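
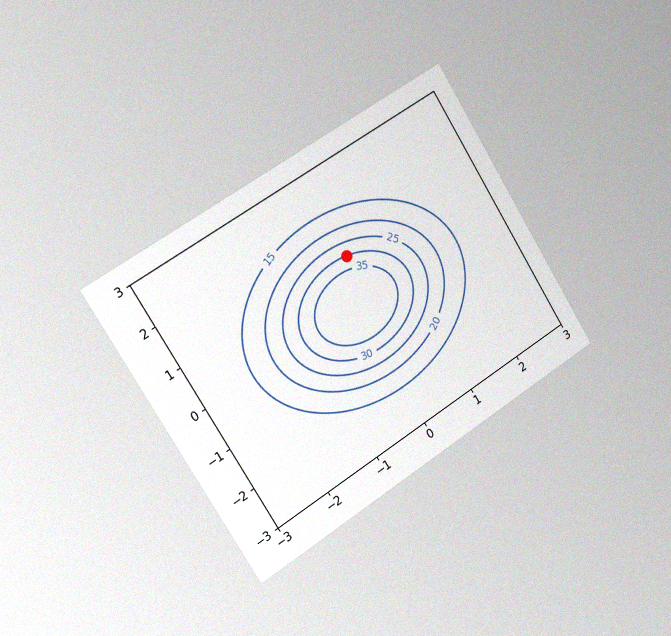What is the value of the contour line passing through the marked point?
30

The chart is tilted about 32° counter-clockwise and viewed slightly from the left, with some photo noise. The marked point sits on the contour labelled 30.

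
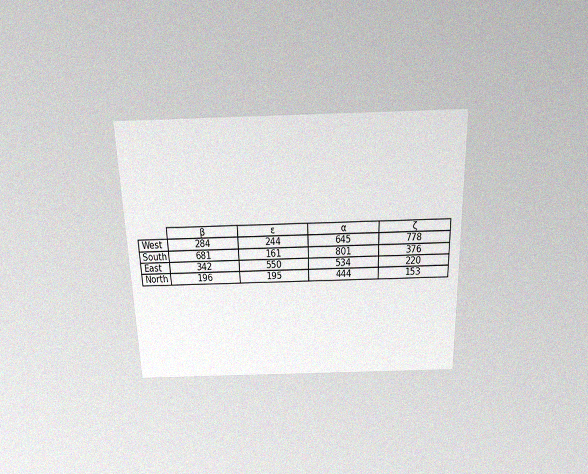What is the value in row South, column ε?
The chart is viewed slightly from above, with some photo noise. The (South, ε) cell reads 161.

161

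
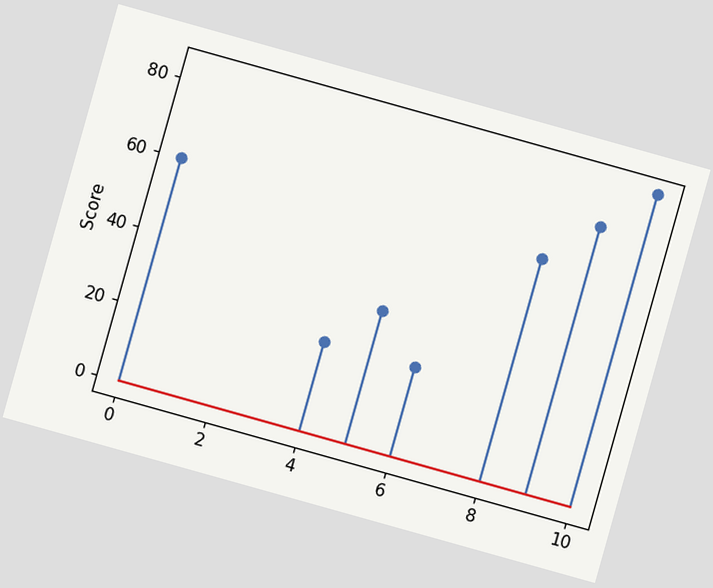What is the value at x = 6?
The chart is tilted about 16° clockwise. The stem at x=6 reaches 24.

24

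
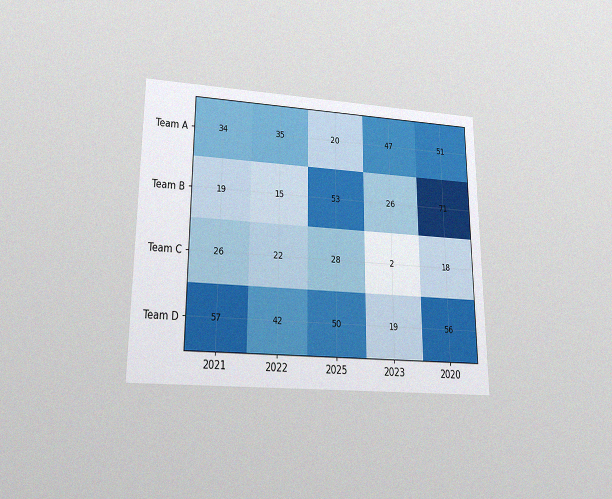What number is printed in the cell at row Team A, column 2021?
34

The chart is viewed slightly from below, with some photo noise. The (Team A, 2021) cell reads 34.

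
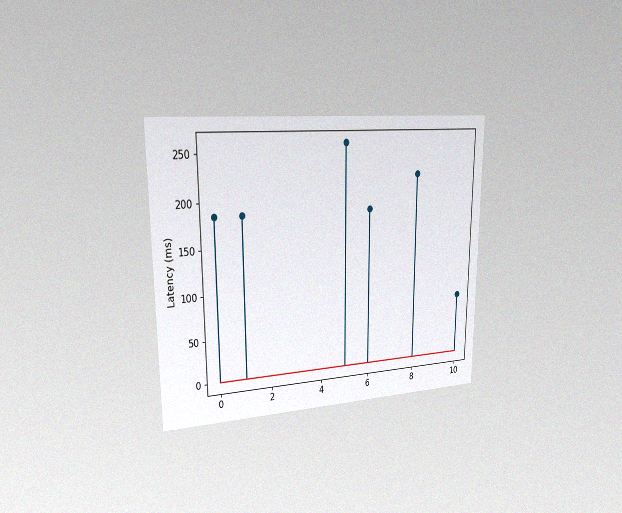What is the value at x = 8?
The chart is viewed slightly from the left, with some photo noise. The stem at x=8 reaches 222ms.

222ms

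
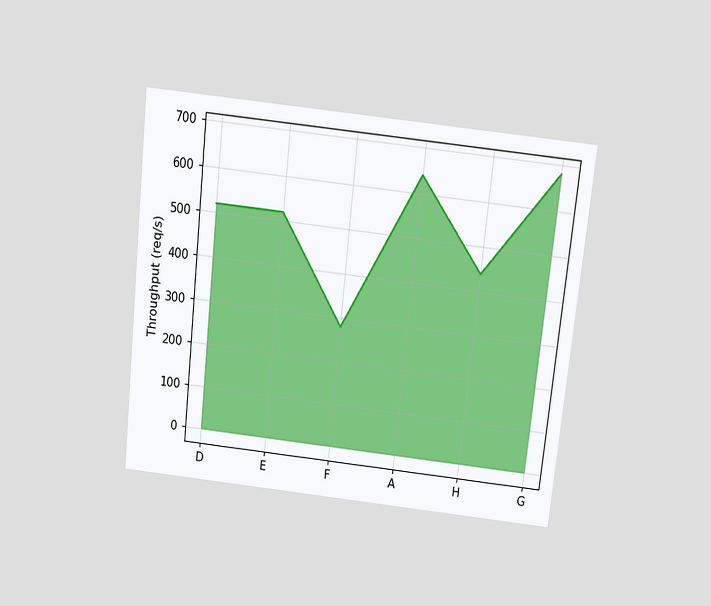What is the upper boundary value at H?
The chart is tilted about 6° clockwise and viewed slightly from above. At H the upper boundary is at 440req/s.

440req/s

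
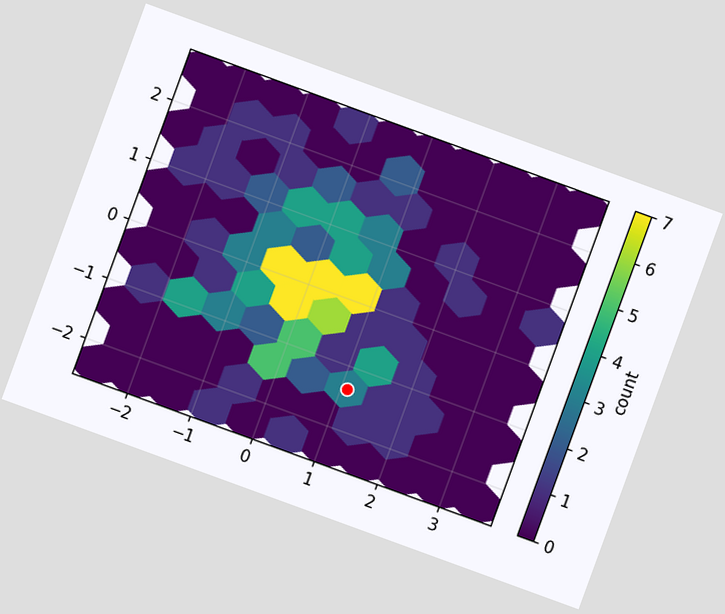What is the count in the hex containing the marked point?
3

The chart is tilted about 20° clockwise. The marked hex reads 3 on the colorbar.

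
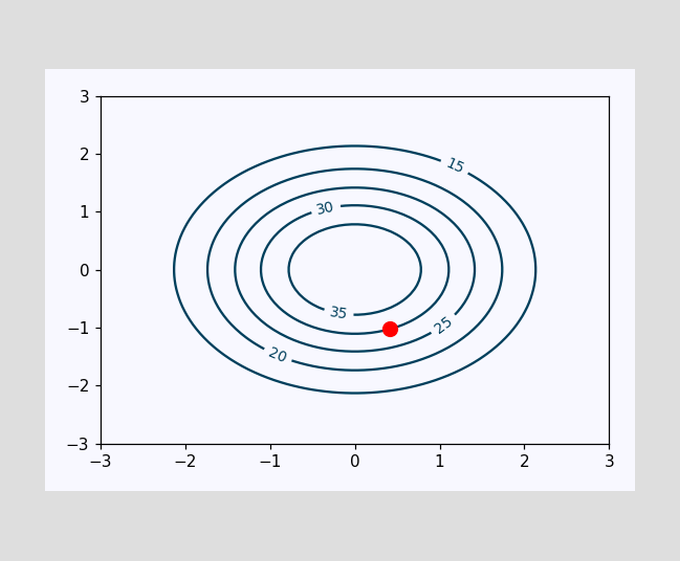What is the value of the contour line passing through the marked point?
The marked point sits on the contour labelled 30.

30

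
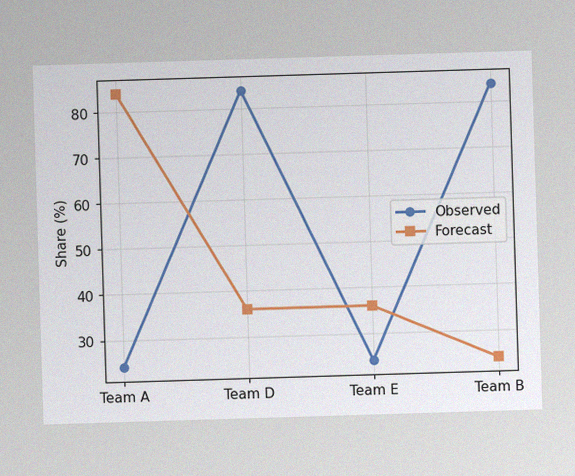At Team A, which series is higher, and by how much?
The image has some photo noise and uneven lighting. At Team A, Forecast sits above the other line by 60%.

Forecast, by 60%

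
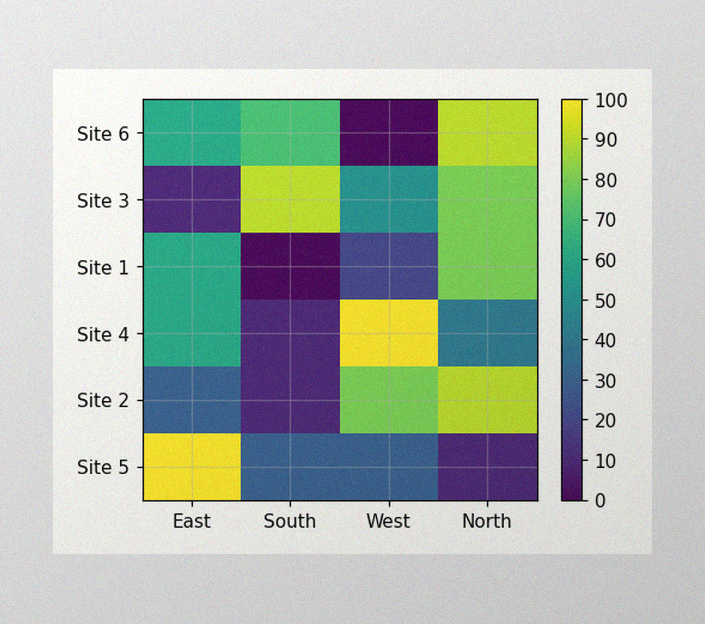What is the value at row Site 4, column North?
The image has some photo noise and uneven lighting. Matching cell (Site 4, North) against the colorbar gives 40.

40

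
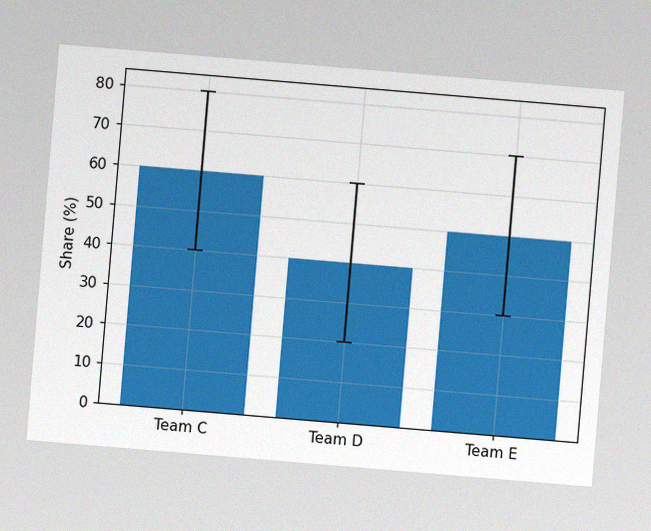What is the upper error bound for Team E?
The chart is tilted about 5° clockwise, with some photo noise. The Team E bar's upper whisker reaches 70%.

70%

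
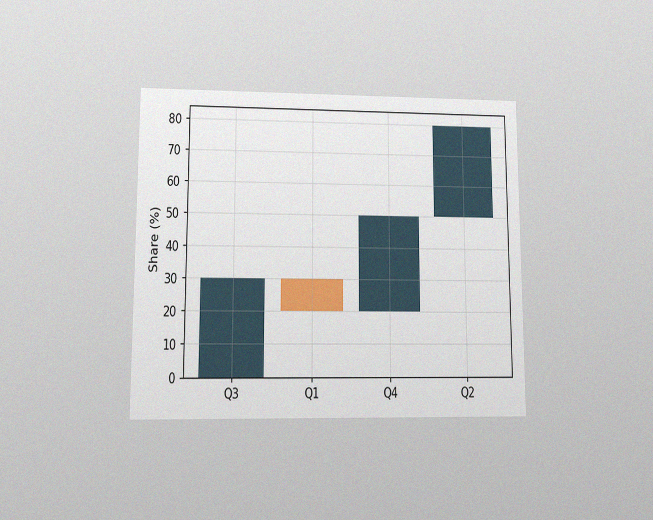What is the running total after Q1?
The chart is viewed at a slight angle, with some photo noise. After Q1 the running total reaches 20%.

20%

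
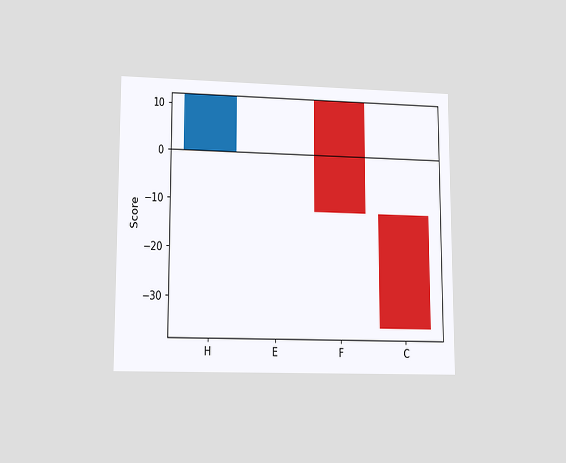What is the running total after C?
The chart is viewed at a slight angle. After C the running total reaches -36.

-36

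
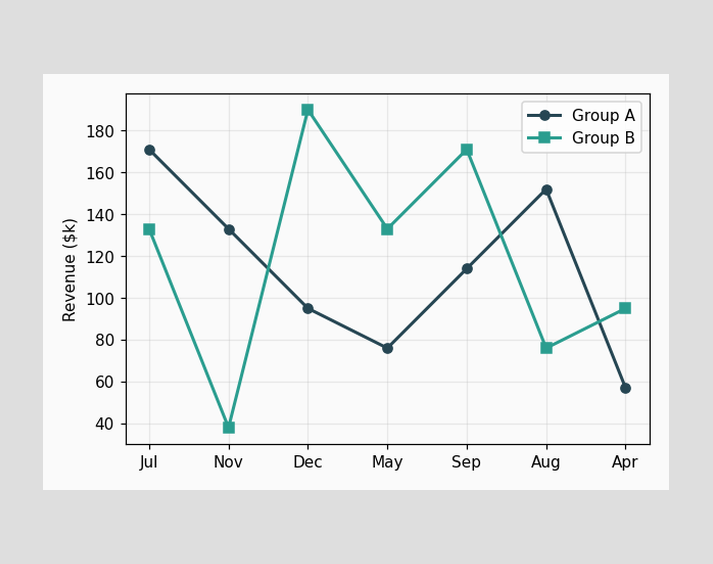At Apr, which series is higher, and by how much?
Group B, by $38k

At Apr, Group B sits above the other line by $38k.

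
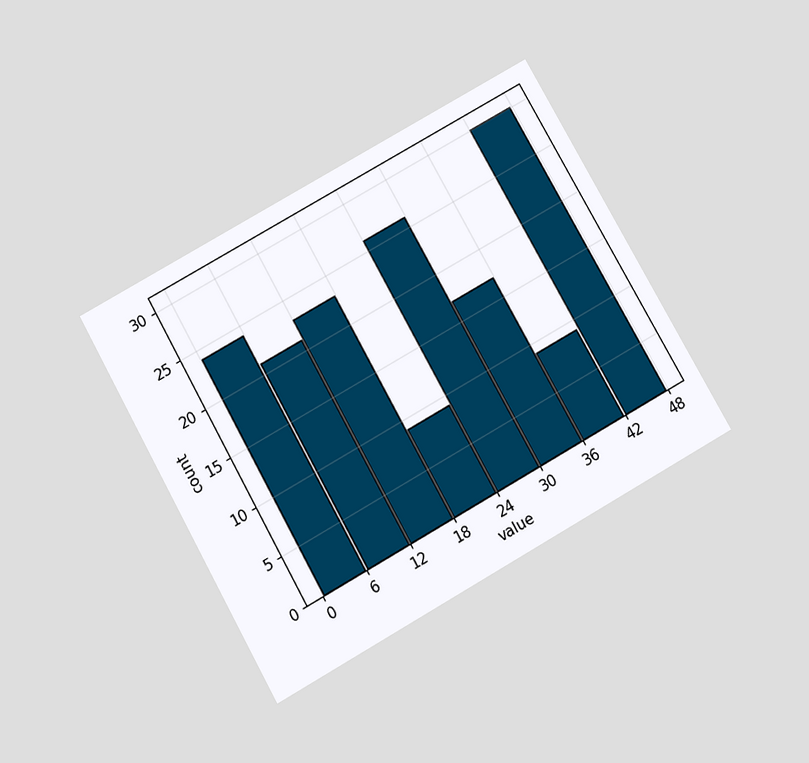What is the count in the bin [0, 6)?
The chart is tilted about 29° counter-clockwise and viewed slightly from below. The [0, 6) bin has height 24.

24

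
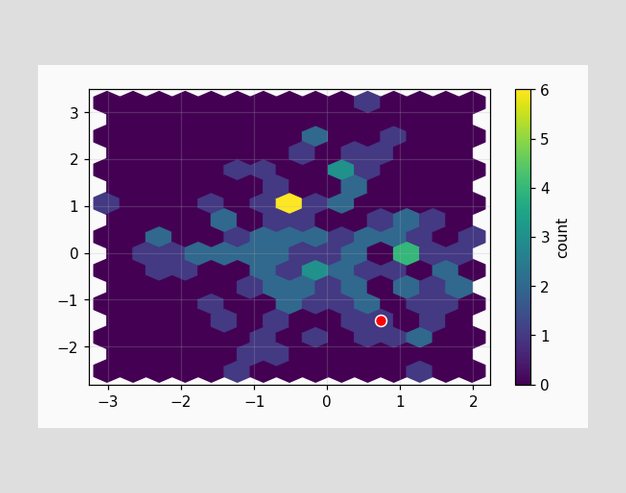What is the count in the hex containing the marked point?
The marked hex reads 1 on the colorbar.

1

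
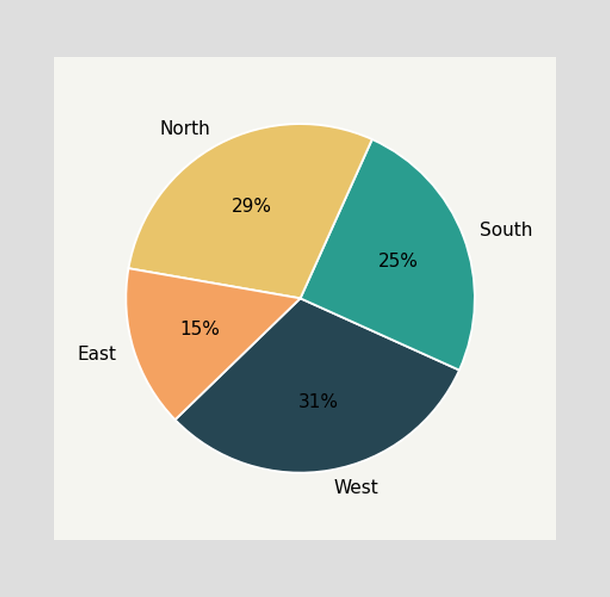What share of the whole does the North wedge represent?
29%

The North slice takes up 29% of the pie.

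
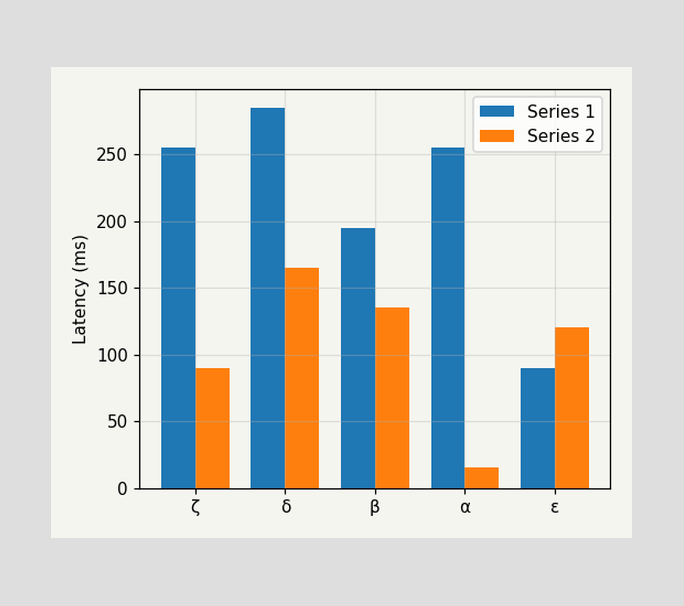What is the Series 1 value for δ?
285ms

The Series 1 bar at δ reaches 285ms on the y-axis.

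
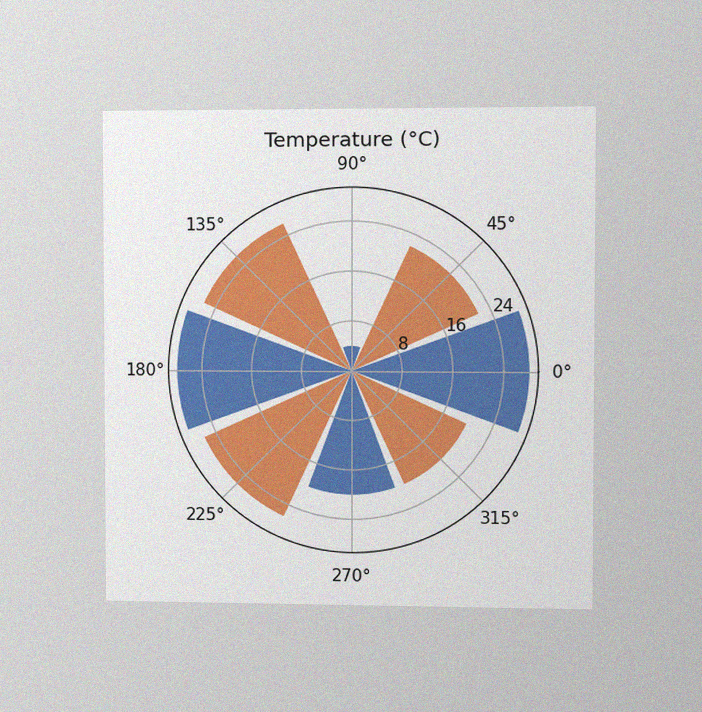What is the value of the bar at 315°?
20°C

The chart is viewed slightly from the right, with some photo noise. The bar at 315° reaches 20°C on the radial axis.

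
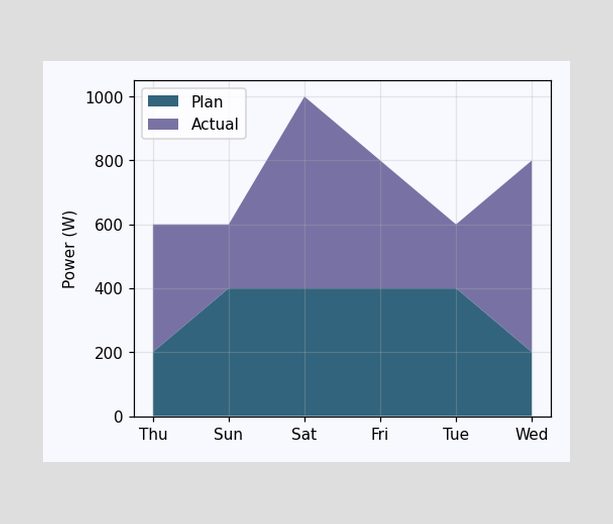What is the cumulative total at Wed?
The stacked total at Wed reaches 800W.

800W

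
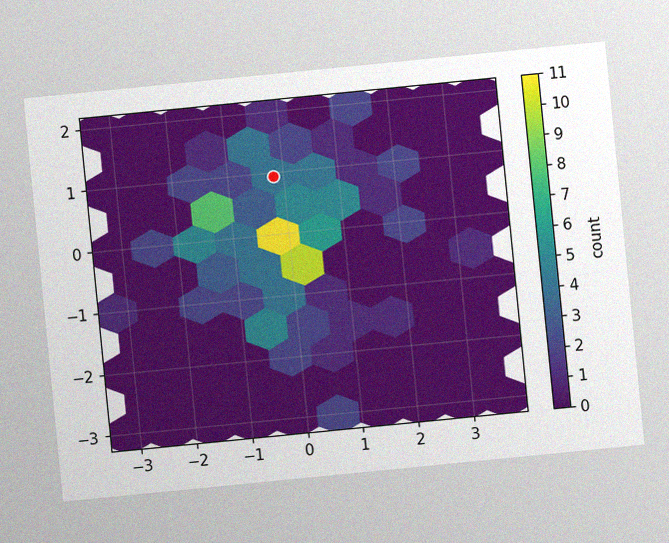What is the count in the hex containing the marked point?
4

The chart is tilted about 6° counter-clockwise, with some photo noise. The marked hex reads 4 on the colorbar.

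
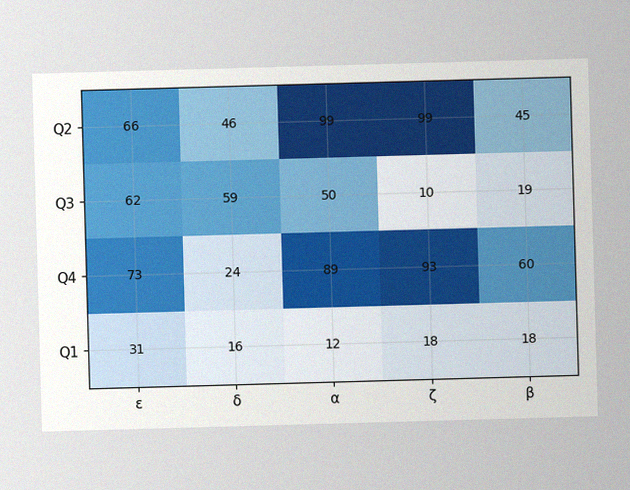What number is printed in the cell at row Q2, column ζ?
99

The image has some photo noise and uneven lighting. The (Q2, ζ) cell reads 99.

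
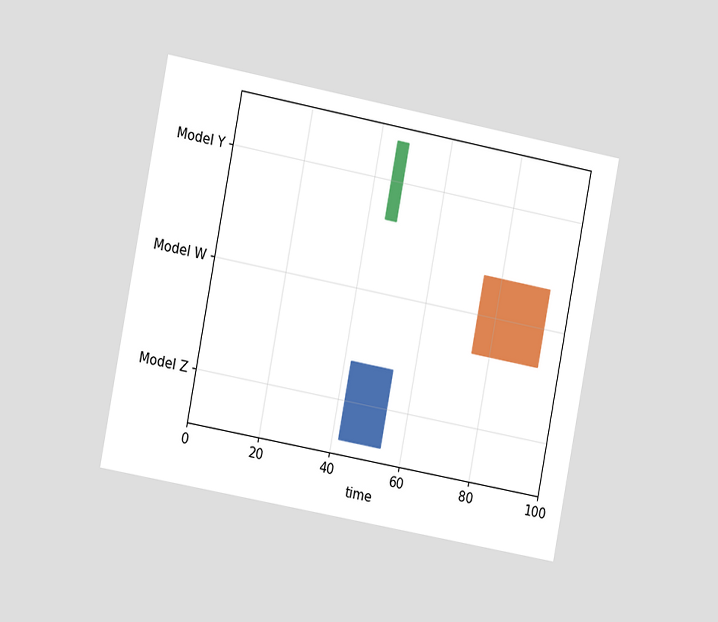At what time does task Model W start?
75

The chart is tilted about 11° clockwise and viewed slightly from the left. The Model W bar begins at t=75.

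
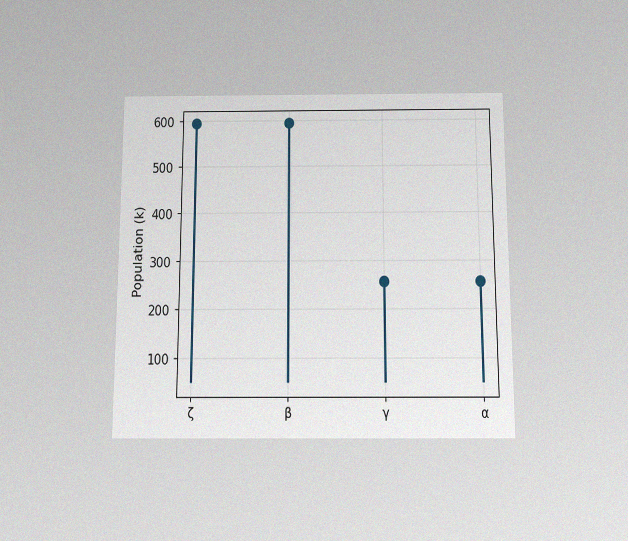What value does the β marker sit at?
595k

The chart is viewed slightly from below, with some photo noise. The β marker sits at 595k.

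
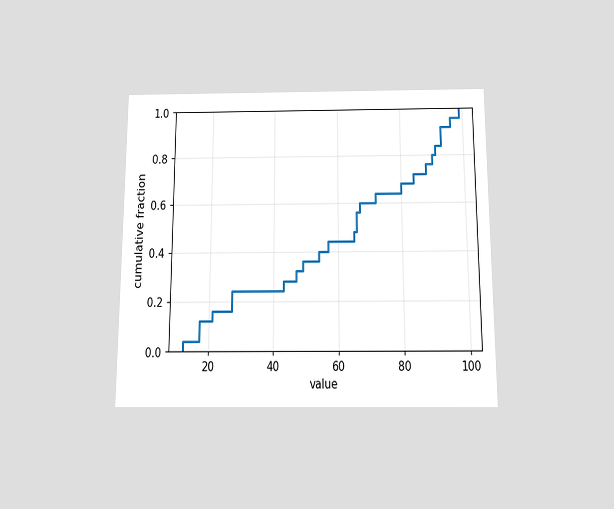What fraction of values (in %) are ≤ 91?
84%

The chart is viewed slightly from below. At x=91 the ECDF step is at 84%.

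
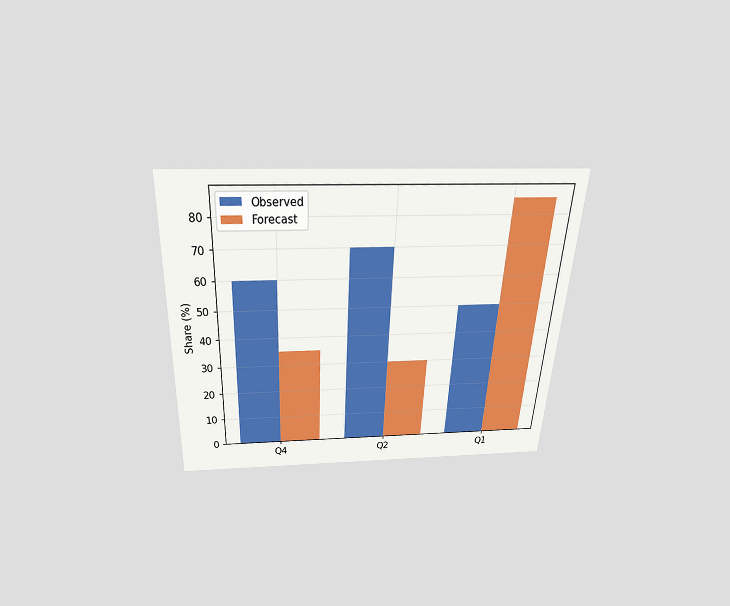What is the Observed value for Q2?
70%

The chart is tilted about 3° clockwise and viewed slightly from above. The Observed bar at Q2 reaches 70% on the y-axis.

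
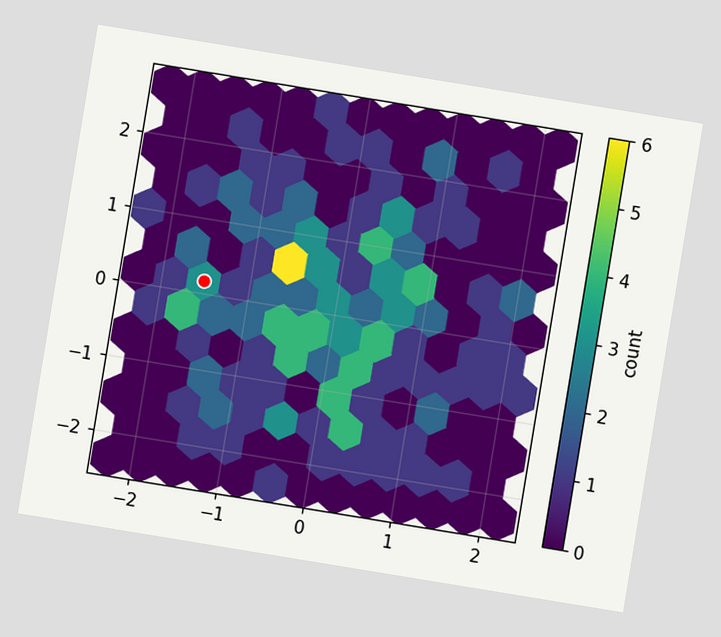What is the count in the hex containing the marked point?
The chart is tilted about 9° clockwise. The marked hex reads 3 on the colorbar.

3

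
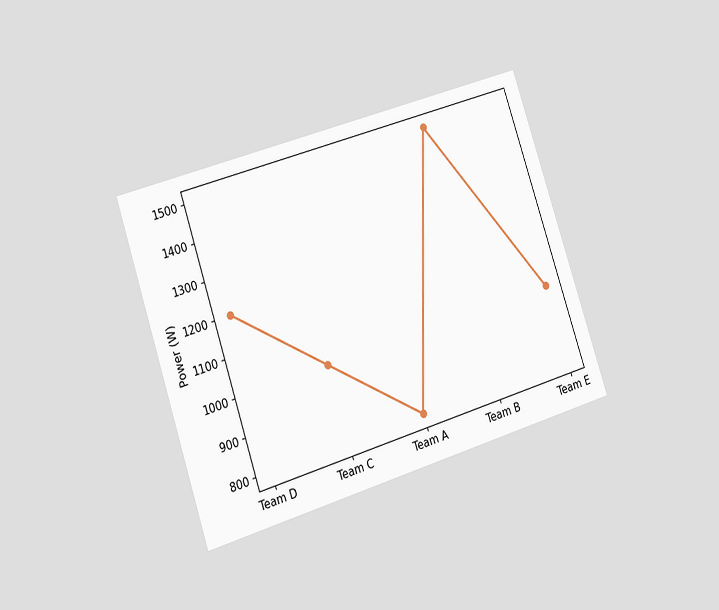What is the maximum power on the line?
1500W

The chart is tilted about 18° counter-clockwise and viewed slightly from the left. The highest point is at Team B, and reading across to the y-axis gives 1500W.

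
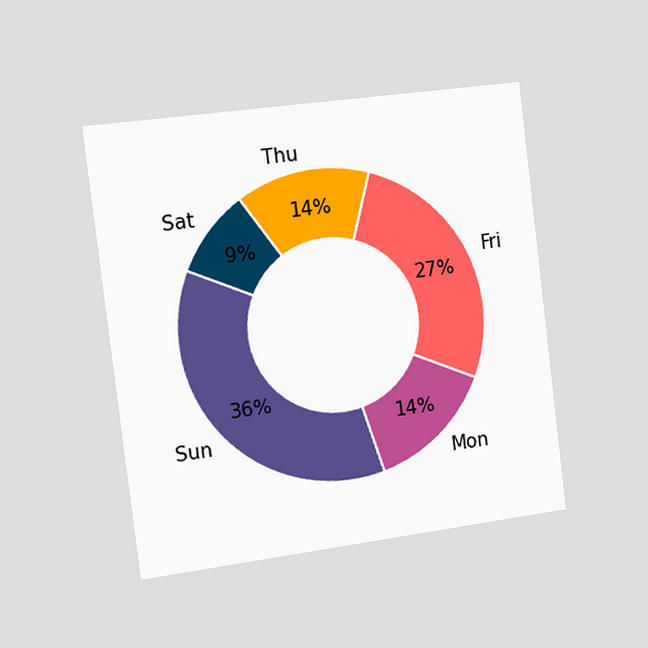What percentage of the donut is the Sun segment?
The chart is tilted about 7° counter-clockwise and viewed slightly from the left. The Sun segment takes up 36% of the ring.

36%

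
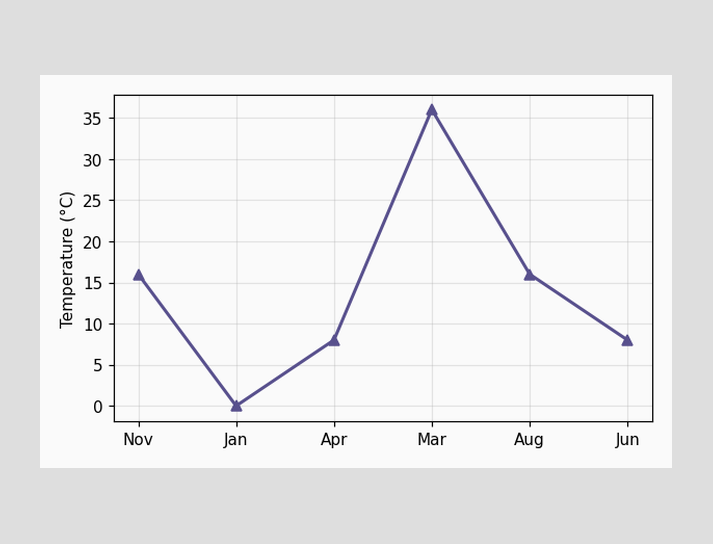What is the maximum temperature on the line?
36°C

The highest point is at Mar, and reading across to the y-axis gives 36°C.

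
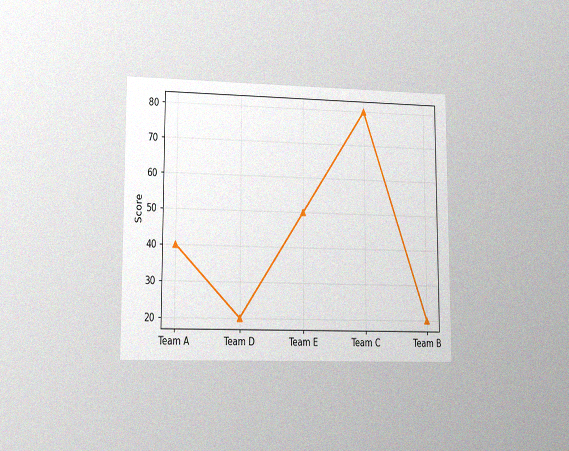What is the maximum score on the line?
80

The chart is viewed slightly from the left, with some photo noise. The highest point is at Team C, and reading across to the y-axis gives 80.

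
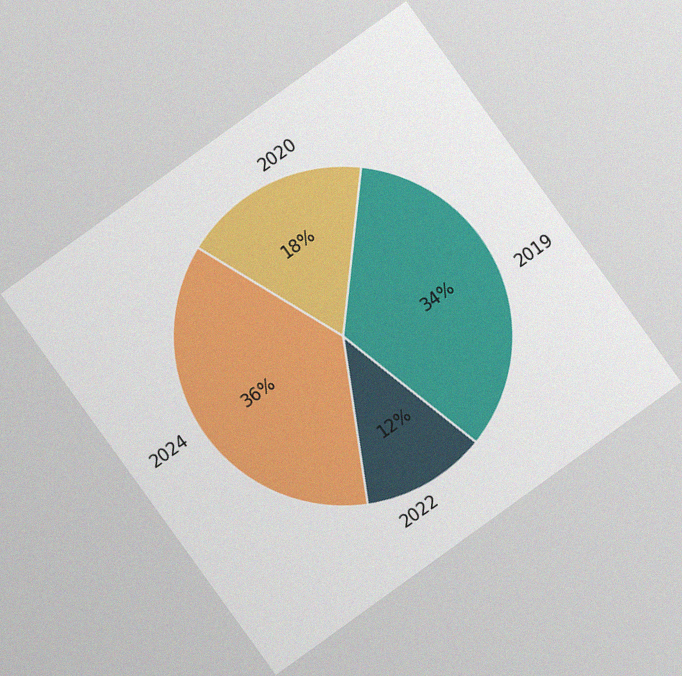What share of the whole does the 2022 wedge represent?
12%

The chart is tilted about 36° counter-clockwise, with some photo noise. The 2022 slice takes up 12% of the pie.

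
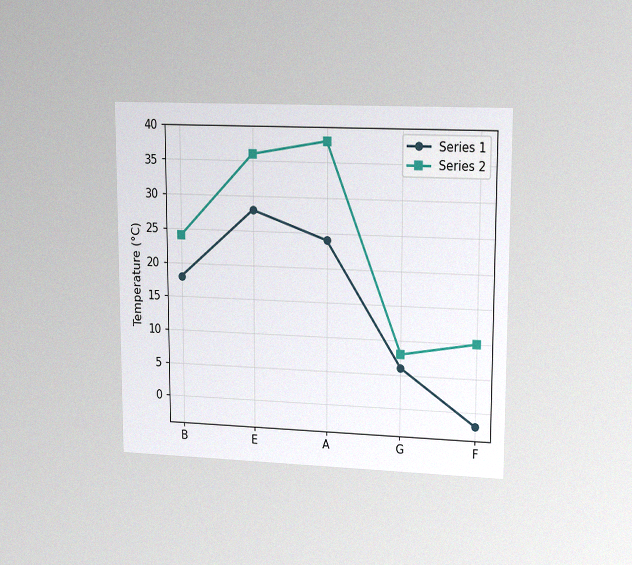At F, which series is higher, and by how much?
The chart is viewed at a slight angle, with some photo noise. At F, Series 2 sits above the other line by 12°C.

Series 2, by 12°C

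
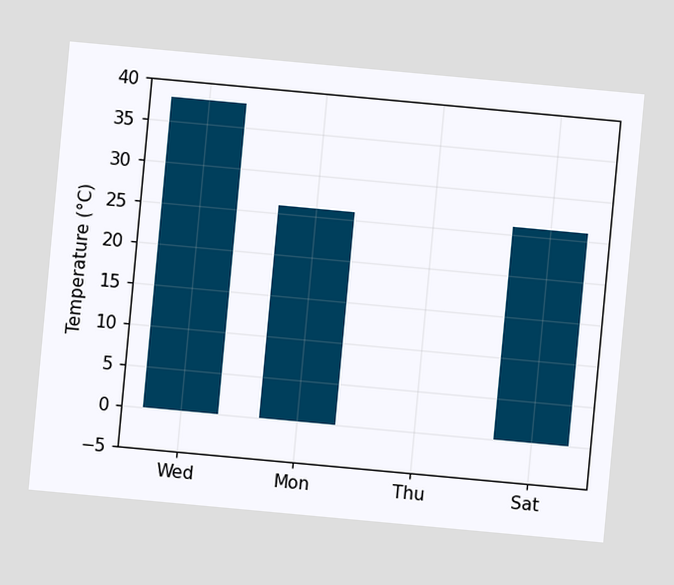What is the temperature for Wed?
The chart is tilted about 5° clockwise. Reading along the chart's y-axis, the Wed bar reaches 38°C.

38°C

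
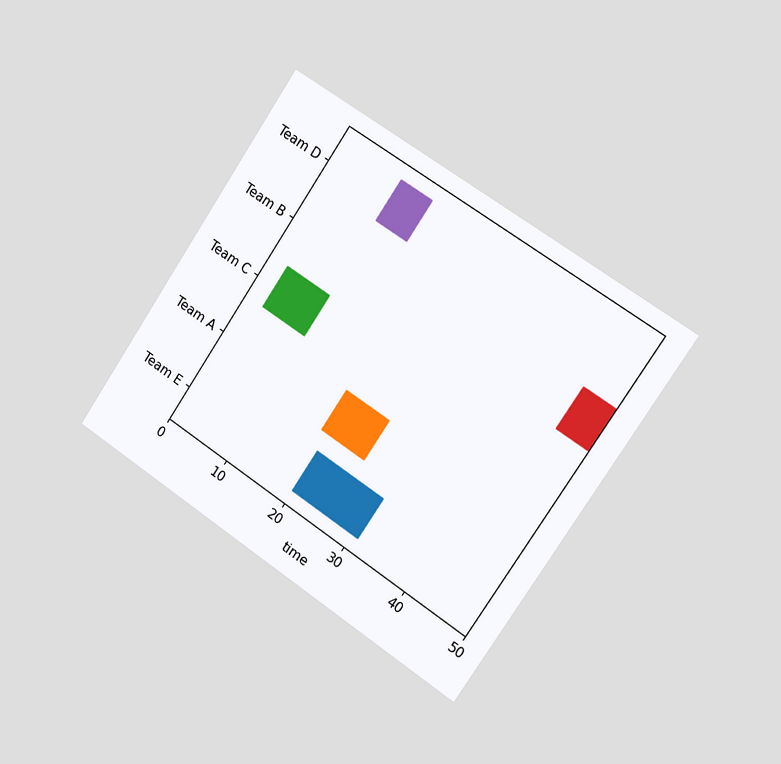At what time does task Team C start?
The chart is tilted about 34° clockwise and viewed slightly from the right. The Team C bar begins at t=3.

3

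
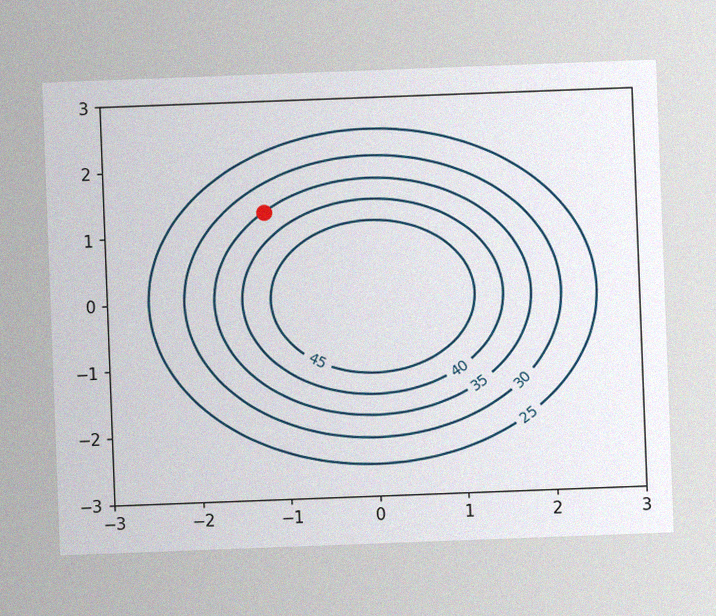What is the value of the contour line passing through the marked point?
The chart is tilted about 2° counter-clockwise, with some photo noise. The marked point sits on the contour labelled 35.

35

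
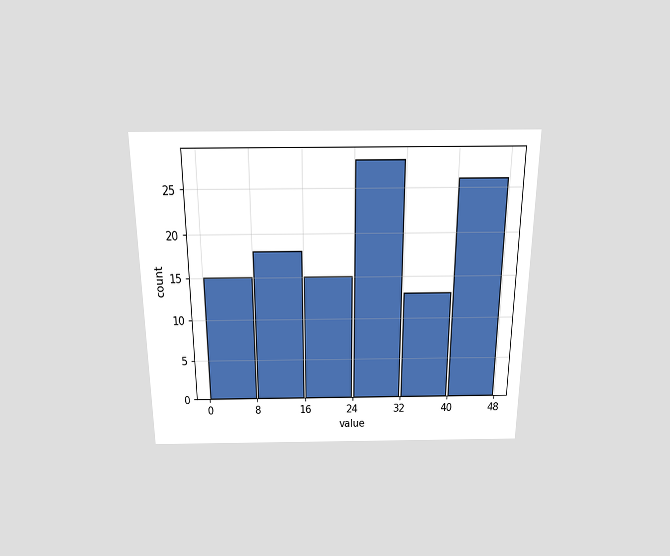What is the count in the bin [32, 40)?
13

The chart is viewed slightly from above. The [32, 40) bin has height 13.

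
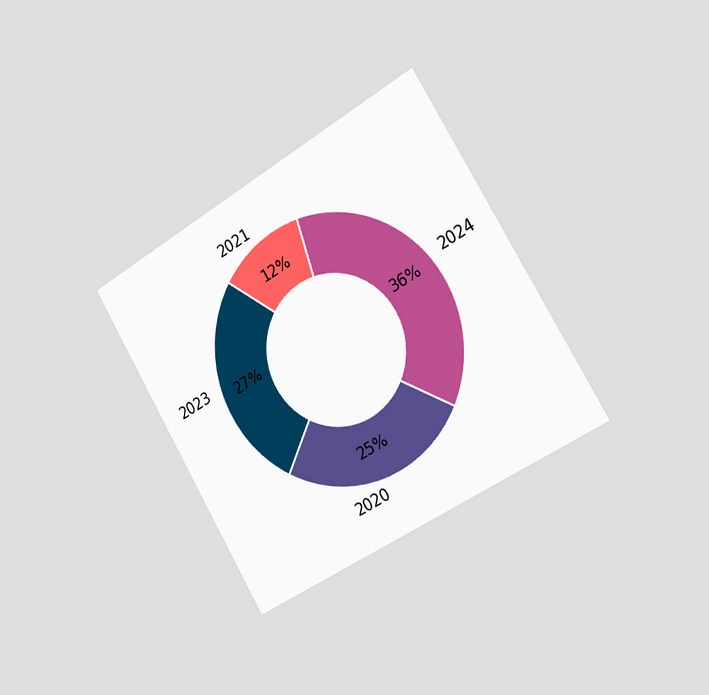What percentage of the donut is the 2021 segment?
12%

The chart is tilted about 31° counter-clockwise and viewed slightly from the right. The 2021 segment takes up 12% of the ring.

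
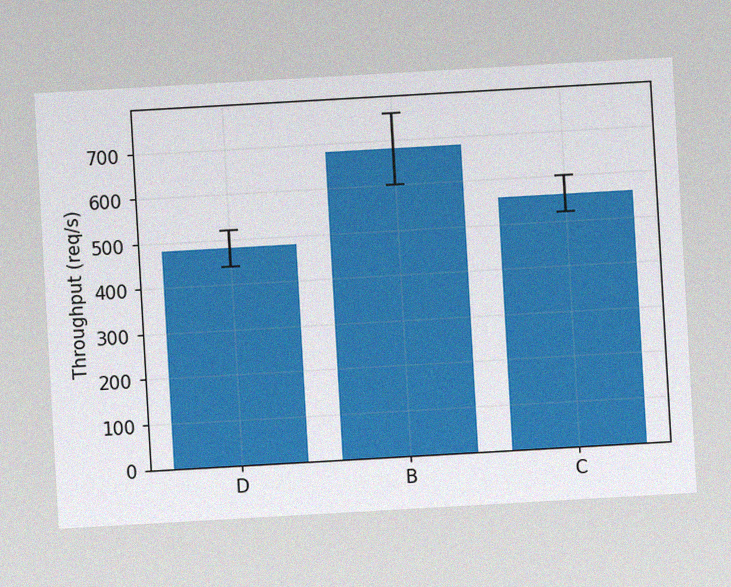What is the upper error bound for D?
520req/s

The chart is tilted about 3° counter-clockwise, with some photo noise. The D bar's upper whisker reaches 520req/s.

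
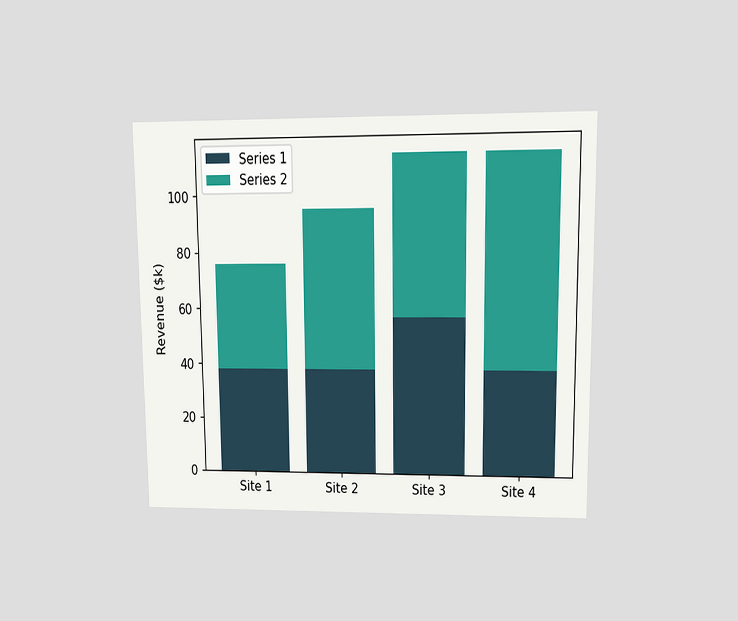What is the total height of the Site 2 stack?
The chart is viewed at a slight angle. The Site 2 stack's top reaches $95k on the y-axis.

$95k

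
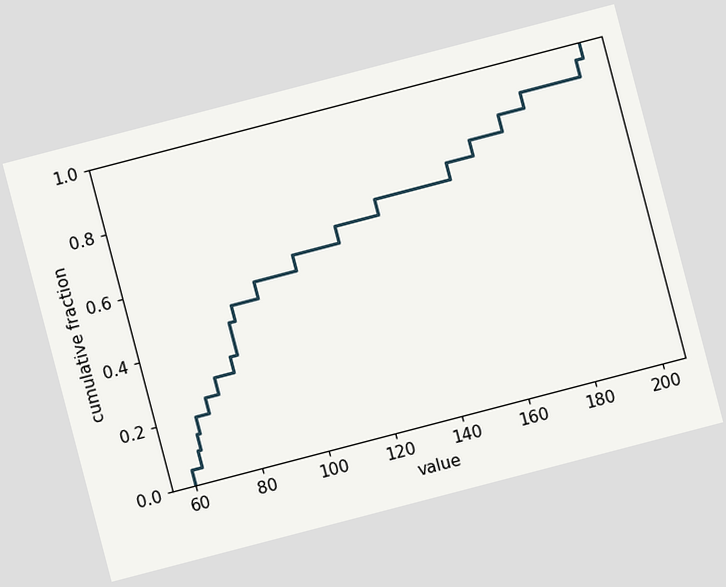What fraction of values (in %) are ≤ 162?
80%

The chart is tilted about 15° counter-clockwise. At x=162 the ECDF step is at 80%.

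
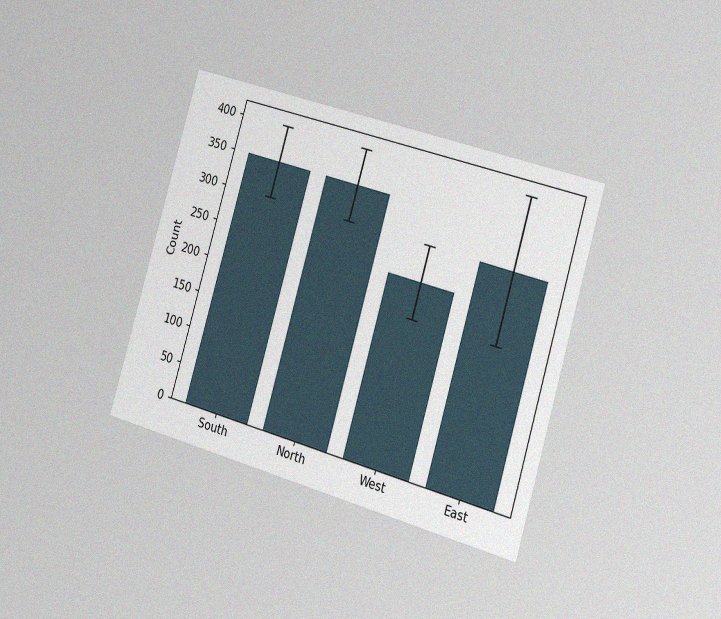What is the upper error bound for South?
The chart is tilted about 16° clockwise and viewed slightly from the right, with some photo noise. The South bar's upper whisker reaches 400.

400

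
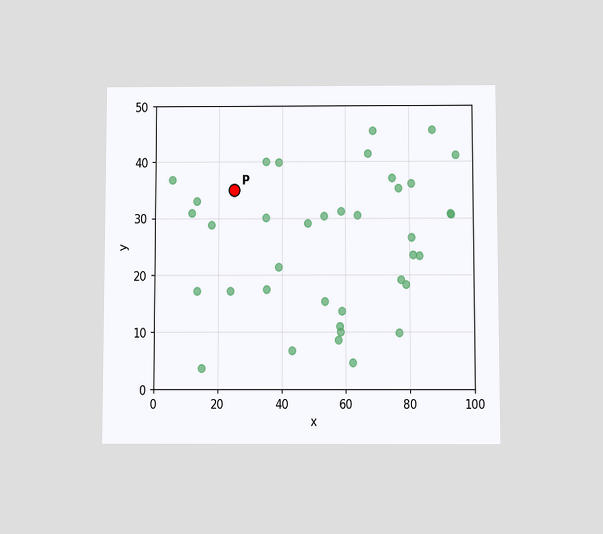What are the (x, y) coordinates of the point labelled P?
The chart is viewed slightly from below. Following the gridlines from P to each axis, P sits at (25, 35).

(25, 35)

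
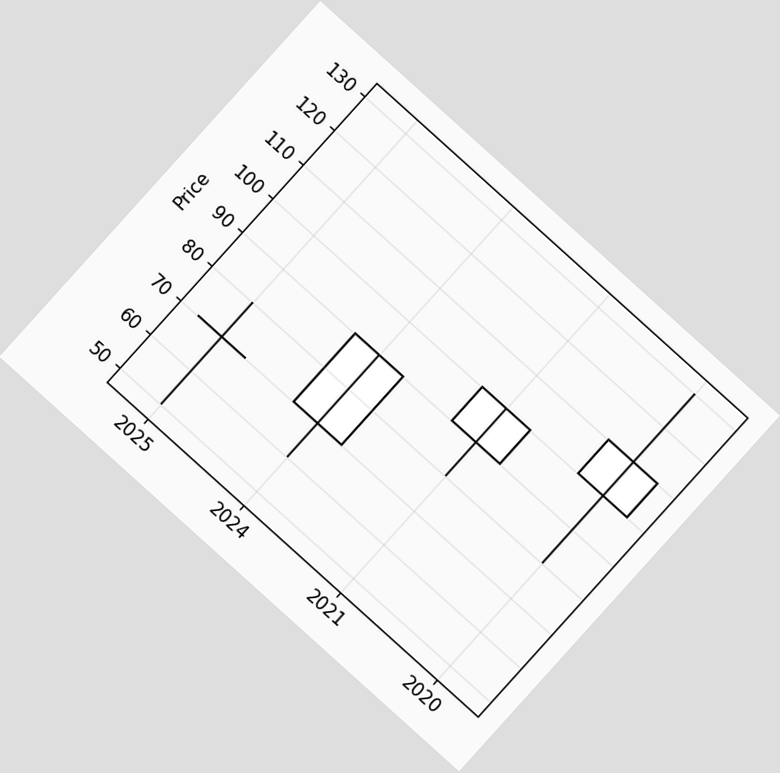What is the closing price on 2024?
90

The chart is tilted about 42° clockwise. The 2024 candle closes at 90.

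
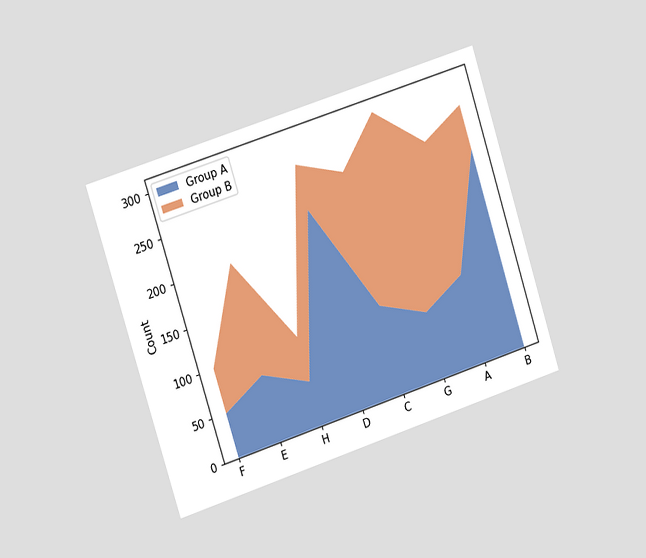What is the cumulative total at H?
The chart is tilted about 18° counter-clockwise and viewed slightly from the left. The stacked total at H reaches 100.

100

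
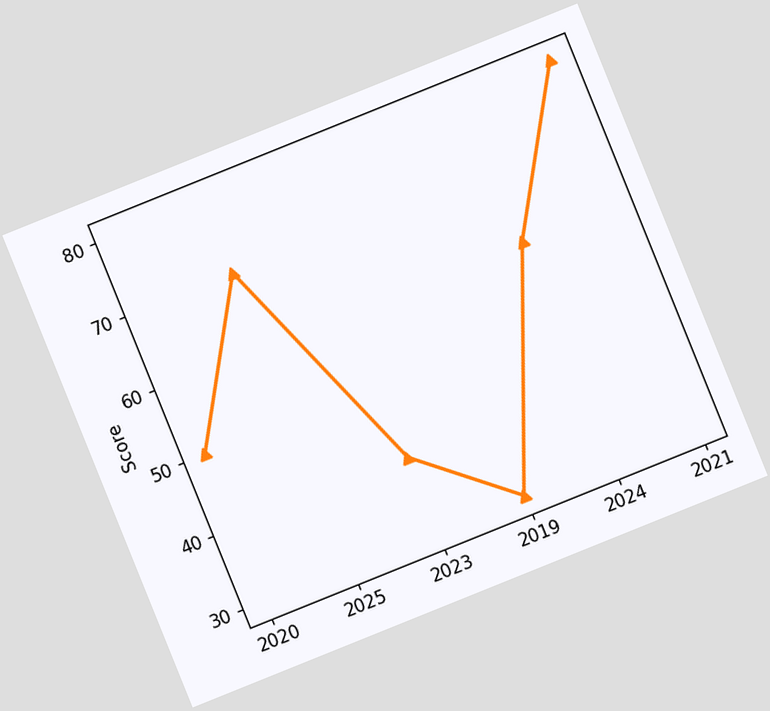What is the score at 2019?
The chart is tilted about 22° counter-clockwise. At 2019, the line is at 30.

30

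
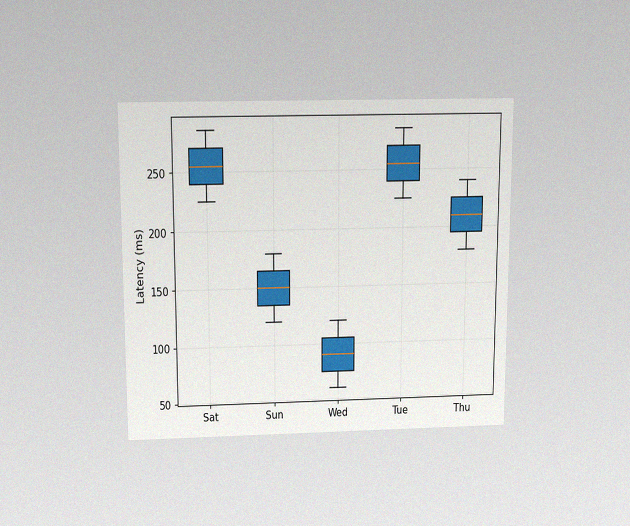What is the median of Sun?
The chart is viewed slightly from above, with some photo noise. The median line in the Sun box sits at 150ms.

150ms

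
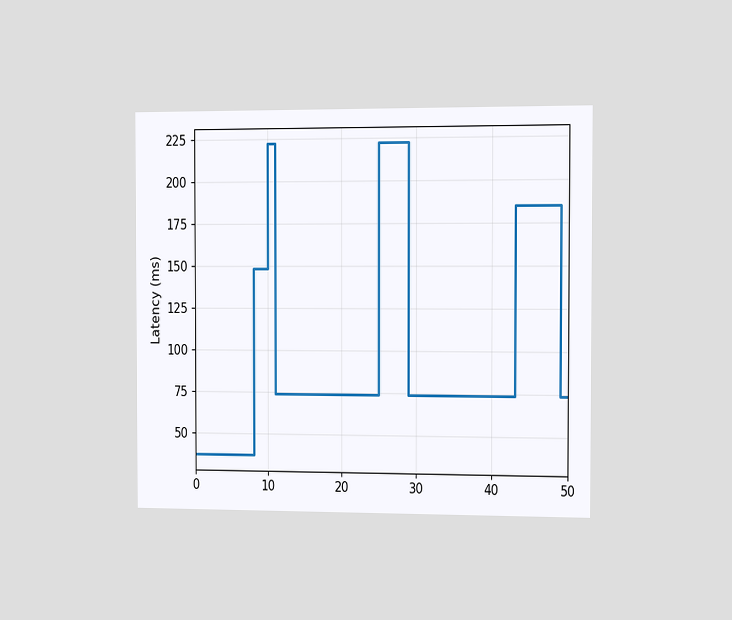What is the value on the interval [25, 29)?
222ms

The chart is viewed slightly from the right. On [25, 29) the step sits at 222ms.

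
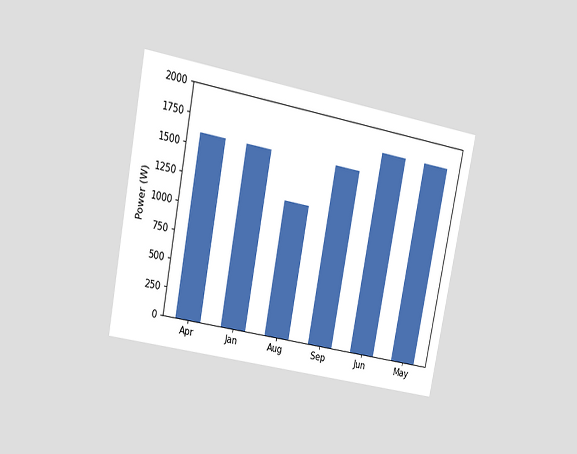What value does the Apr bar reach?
The chart is tilted about 11° clockwise and viewed at a slight angle. Reading along the chart's y-axis, the Apr bar reaches 1600W.

1600W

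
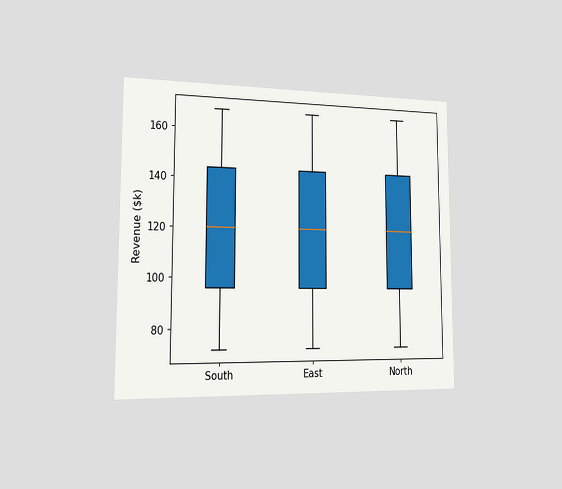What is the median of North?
The chart is viewed slightly from the left. The median line in the North box sits at $120k.

$120k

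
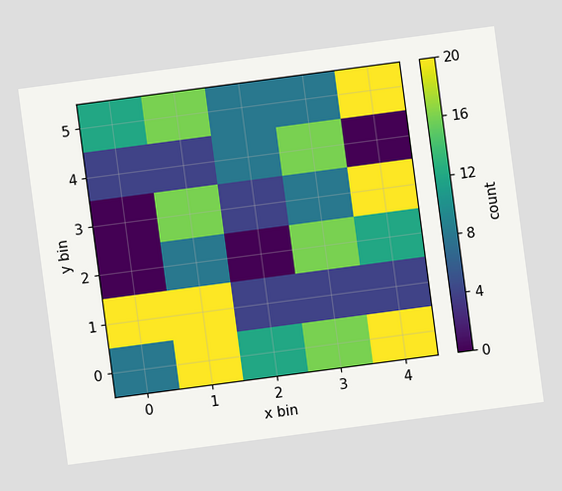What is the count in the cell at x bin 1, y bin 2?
The chart is tilted about 8° counter-clockwise. Matching the cell (1, 2) against the colorbar gives 8.

8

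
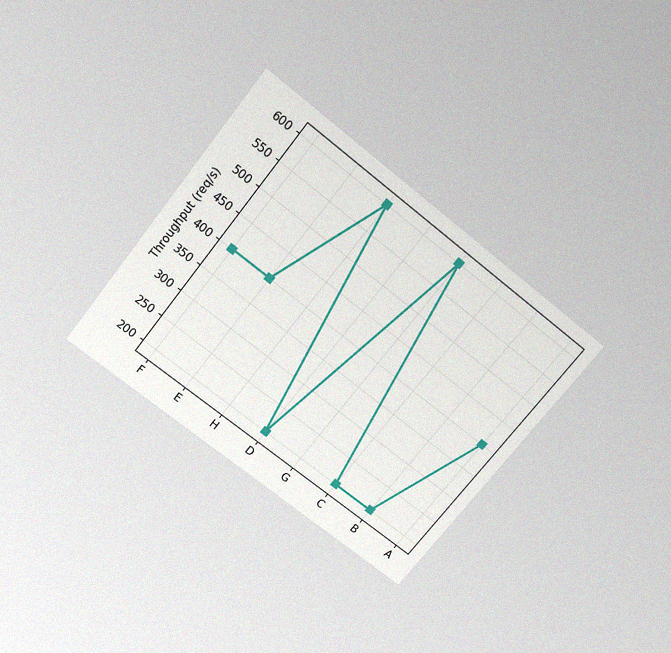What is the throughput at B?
The chart is tilted about 38° clockwise and viewed slightly from above, with some photo noise. At B, the line is at 200req/s.

200req/s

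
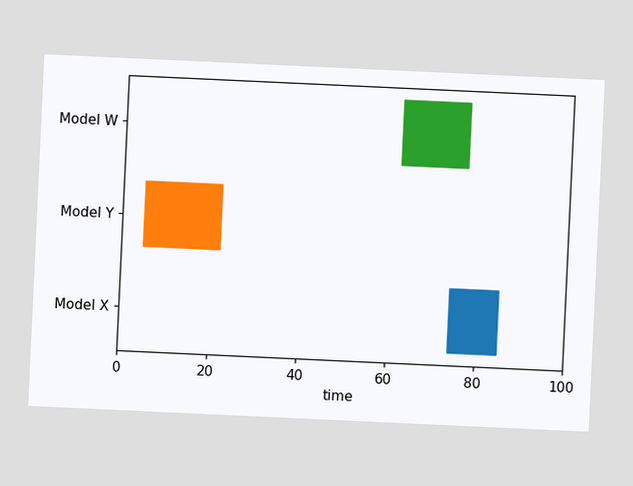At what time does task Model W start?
62

The chart is tilted about 3° clockwise. The Model W bar begins at t=62.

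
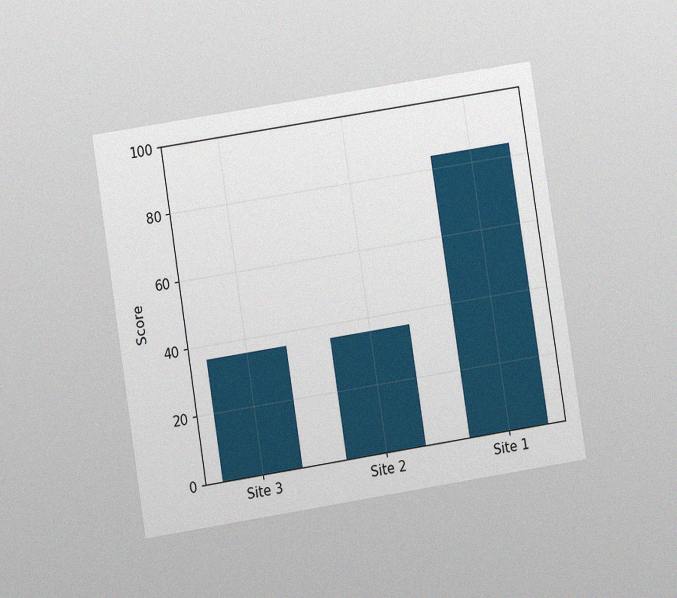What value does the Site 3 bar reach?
36

The chart is tilted about 9° counter-clockwise and viewed at a slight angle, with some photo noise. Reading along the chart's y-axis, the Site 3 bar reaches 36.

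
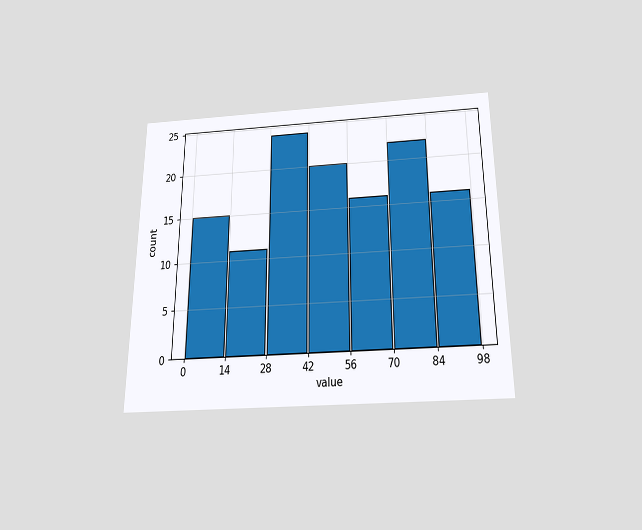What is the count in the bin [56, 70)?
16

The chart is viewed slightly from below. The [56, 70) bin has height 16.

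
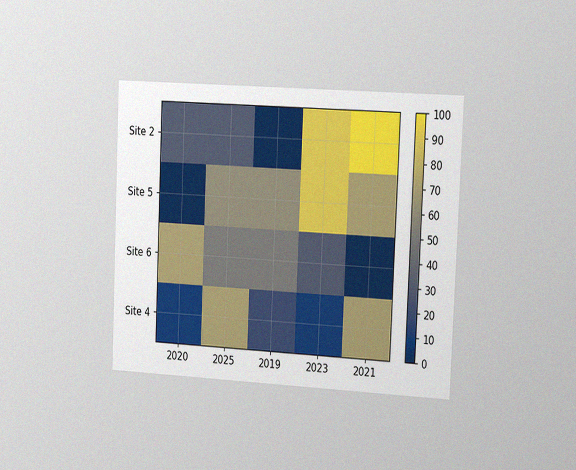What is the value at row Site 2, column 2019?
0

The chart is tilted about 2° clockwise and viewed slightly from the right, with some photo noise. Matching cell (Site 2, 2019) against the colorbar gives 0.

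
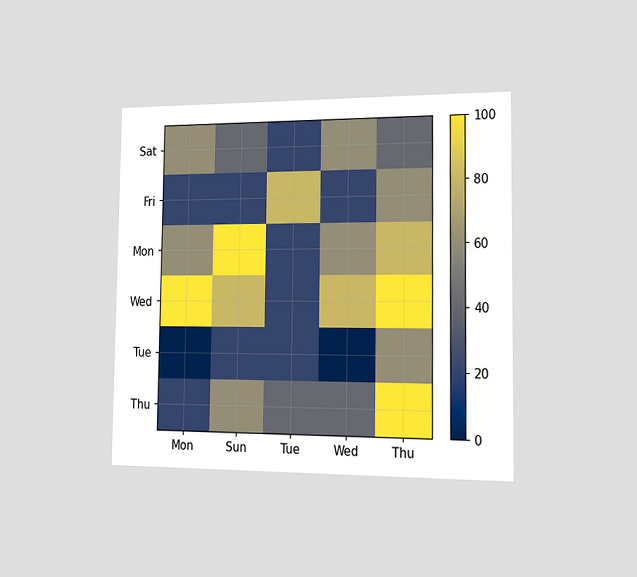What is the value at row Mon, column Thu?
80

The chart is viewed slightly from the right. Matching cell (Mon, Thu) against the colorbar gives 80.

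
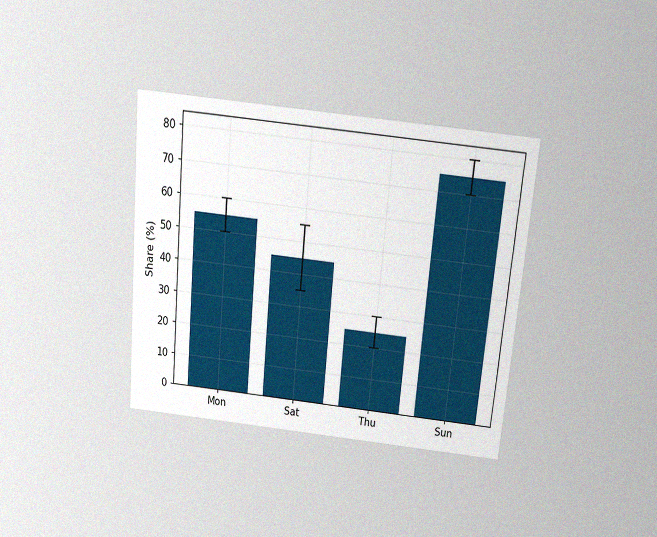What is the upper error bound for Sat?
The chart is tilted about 5° clockwise and viewed slightly from above, with some photo noise. The Sat bar's upper whisker reaches 55%.

55%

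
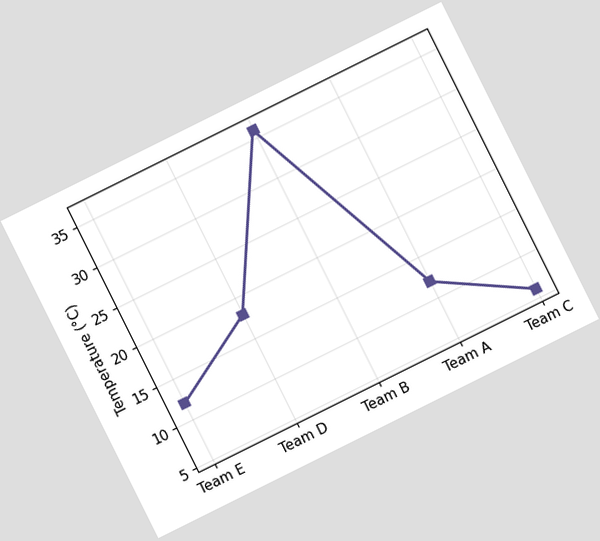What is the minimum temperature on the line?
The chart is tilted about 26° counter-clockwise. The lowest point is at Team C, and reading across to the y-axis gives 6°C.

6°C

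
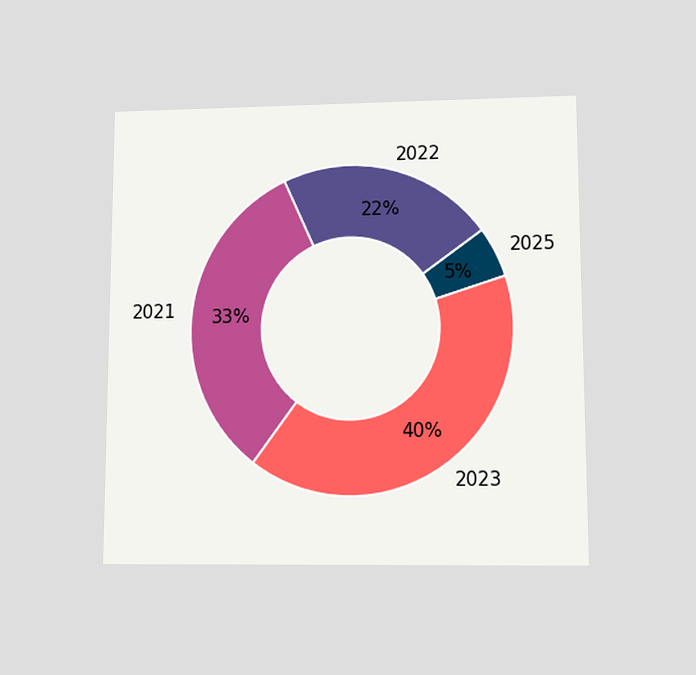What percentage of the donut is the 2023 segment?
The chart is viewed at a slight angle. The 2023 segment takes up 40% of the ring.

40%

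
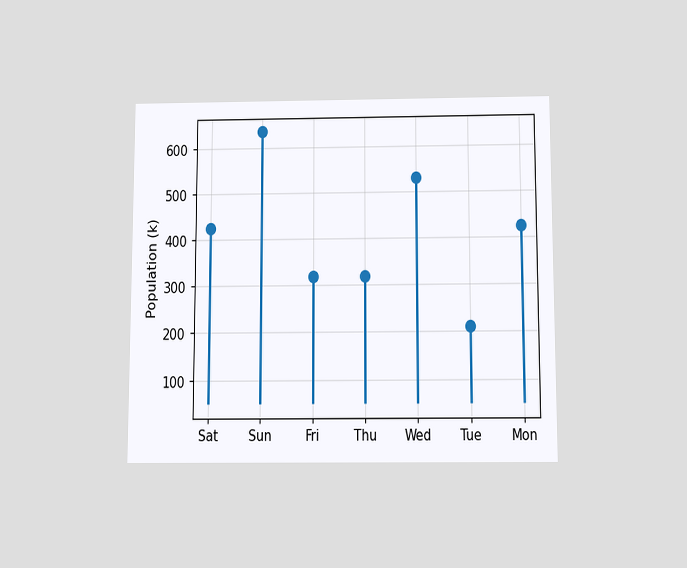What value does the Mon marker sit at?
The chart is viewed slightly from below. The Mon marker sits at 424k.

424k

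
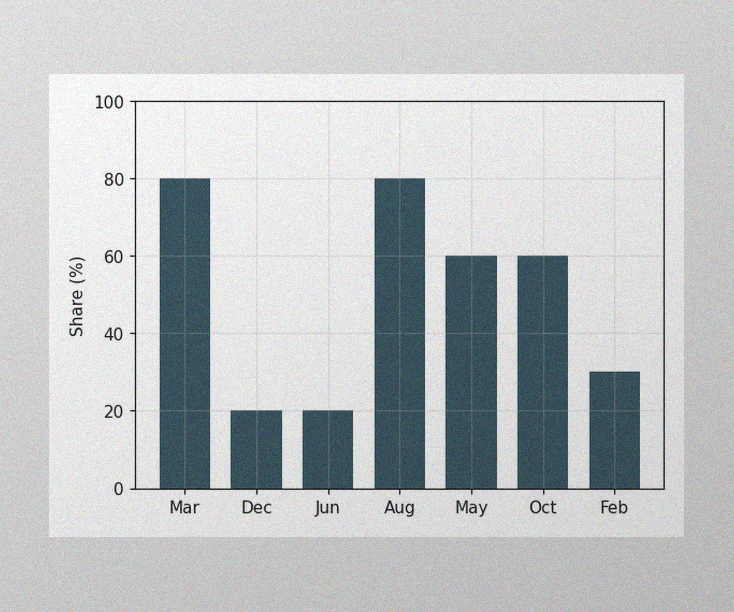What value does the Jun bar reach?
The image has some photo noise and uneven lighting. Reading along the chart's y-axis, the Jun bar reaches 20%.

20%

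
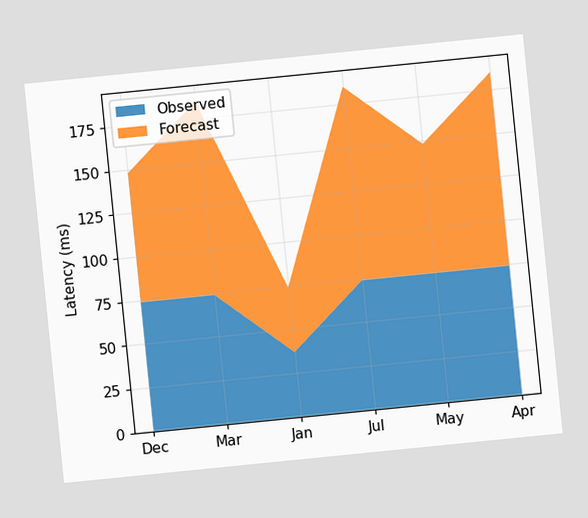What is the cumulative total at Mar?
The chart is tilted about 6° counter-clockwise. The stacked total at Mar reaches 185ms.

185ms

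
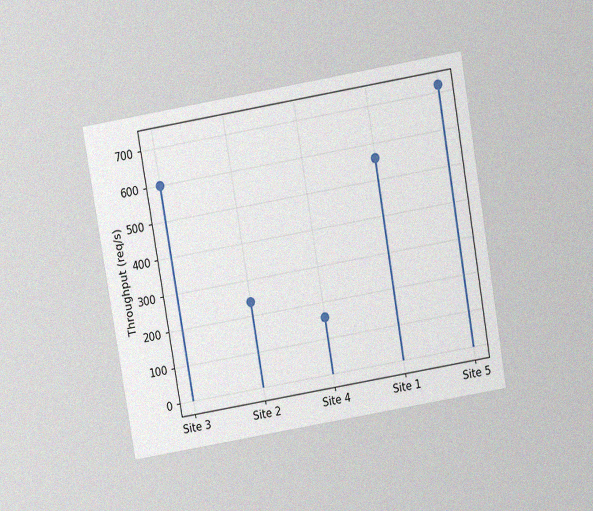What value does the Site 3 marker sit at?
The chart is tilted about 10° counter-clockwise and viewed slightly from above, with some photo noise. The Site 3 marker sits at 600req/s.

600req/s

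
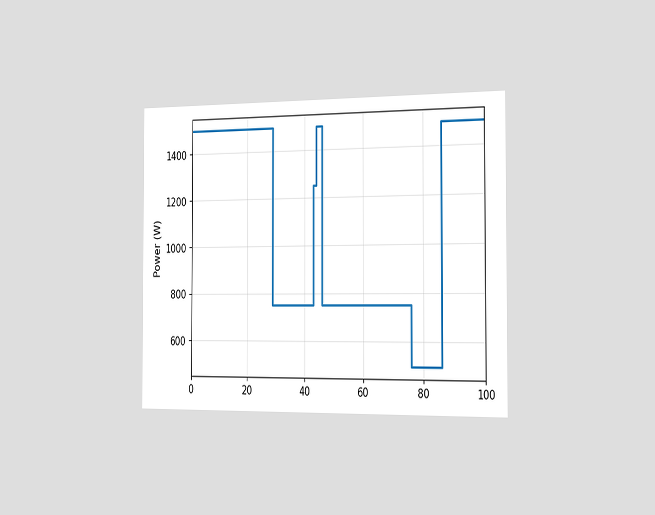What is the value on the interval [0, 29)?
The chart is viewed slightly from the right. On [0, 29) the step sits at 1500W.

1500W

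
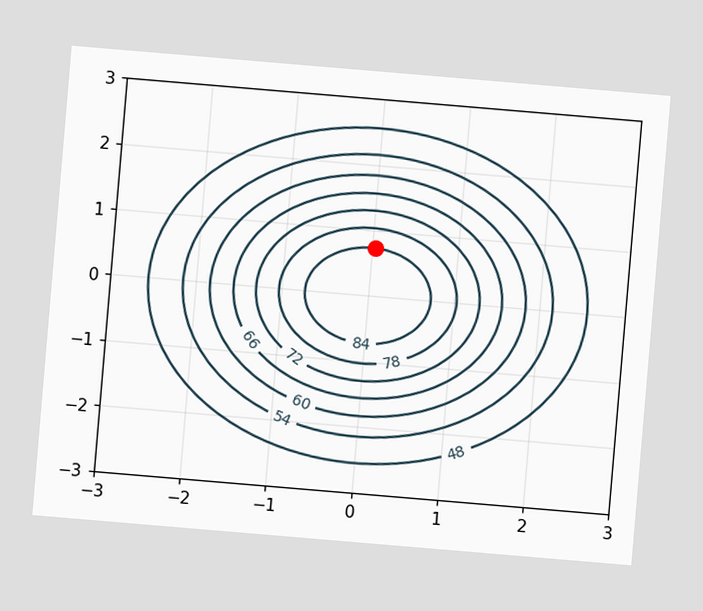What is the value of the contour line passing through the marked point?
The chart is tilted about 5° clockwise. The marked point sits on the contour labelled 84.

84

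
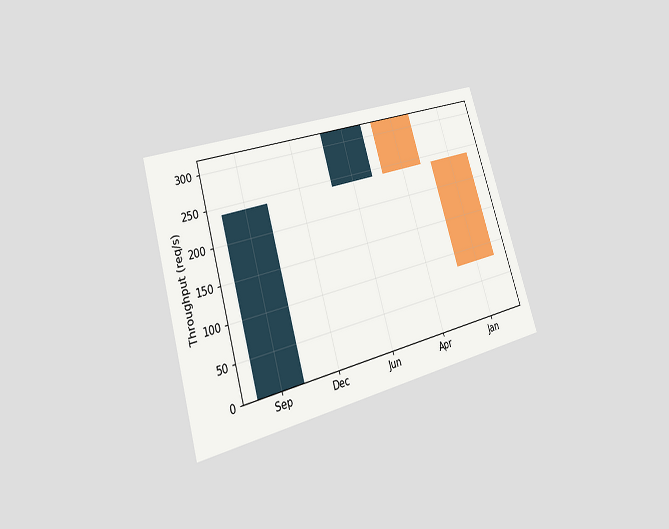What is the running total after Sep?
The chart is tilted about 17° counter-clockwise and viewed at a slight angle. After Sep the running total reaches 240req/s.

240req/s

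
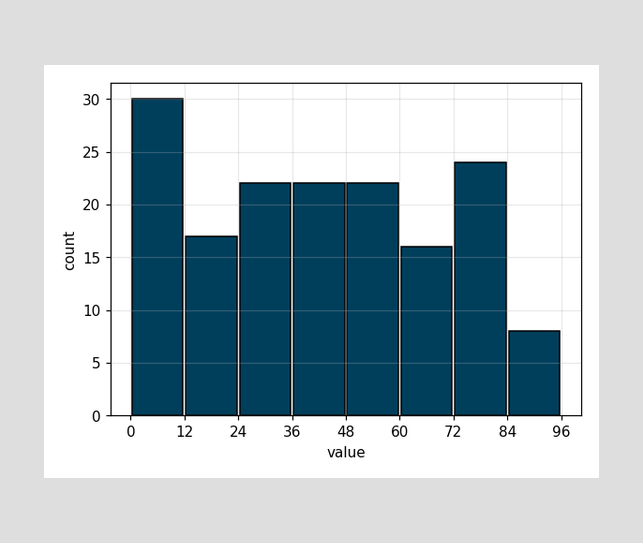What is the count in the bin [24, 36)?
The [24, 36) bin has height 22.

22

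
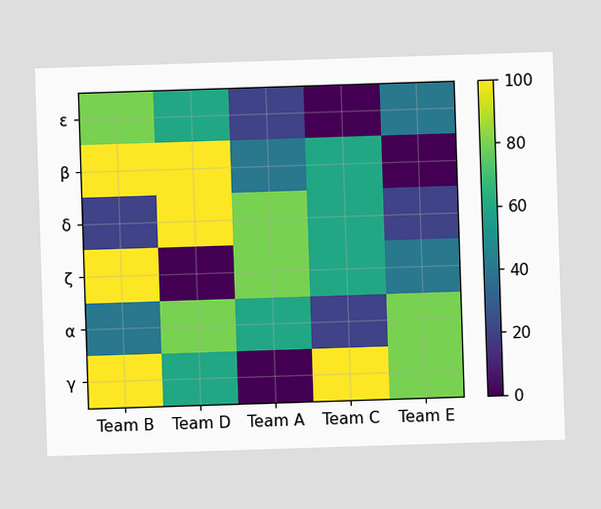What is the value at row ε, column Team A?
Matching cell (ε, Team A) against the colorbar gives 20.

20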